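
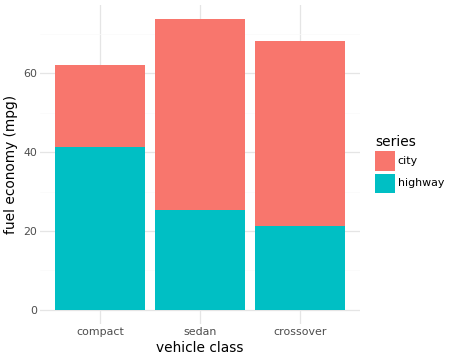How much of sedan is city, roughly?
city top ≈ 70, bottom ≈ 30; segment ≈ 40.

≈ 40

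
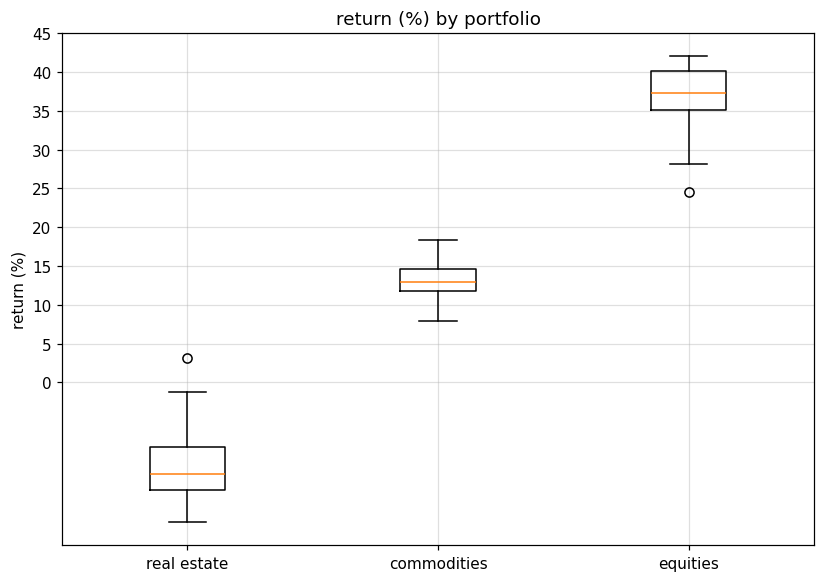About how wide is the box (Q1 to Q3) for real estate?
≈ 5

Q3 ≈ -10, Q1 ≈ -15; IQR ≈ 5.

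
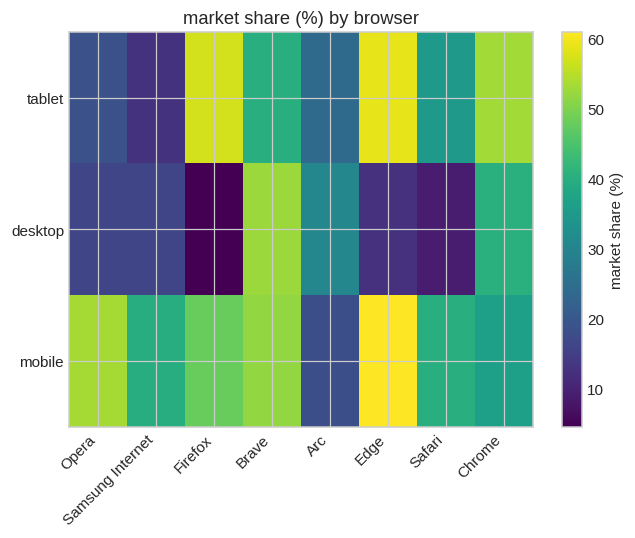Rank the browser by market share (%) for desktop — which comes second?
Top 3 for desktop: Brave ≈ 55, Chrome ≈ 40, Arc ≈ 30.

Chrome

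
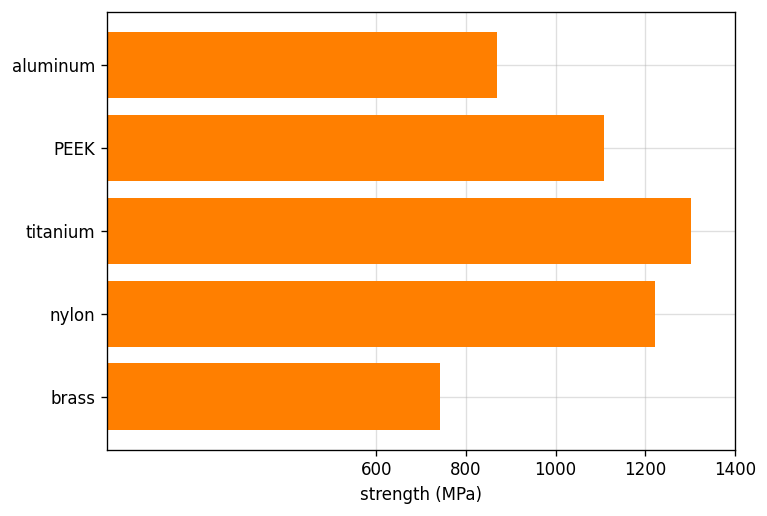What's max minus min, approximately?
Max titanium ≈ 1400, min brass ≈ 800; range ≈ 600.

≈ 600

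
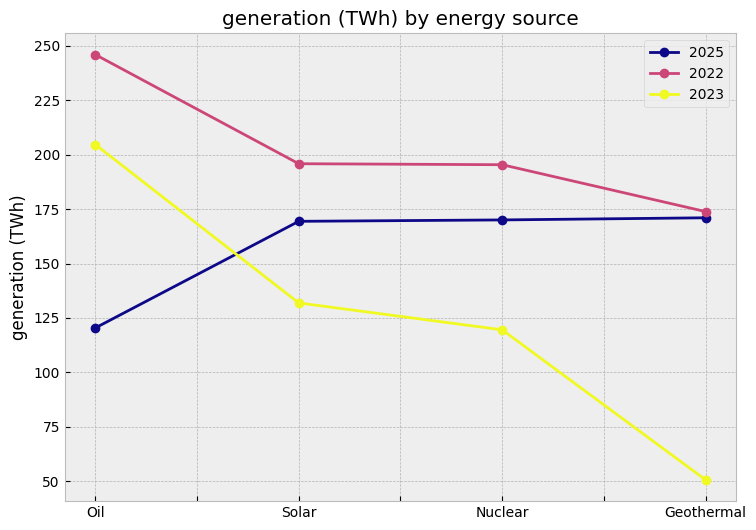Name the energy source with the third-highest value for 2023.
Nuclear

Top 4 for 2023: Oil ≈ 200, Solar ≈ 140, Nuclear ≈ 120, Geothermal ≈ 60.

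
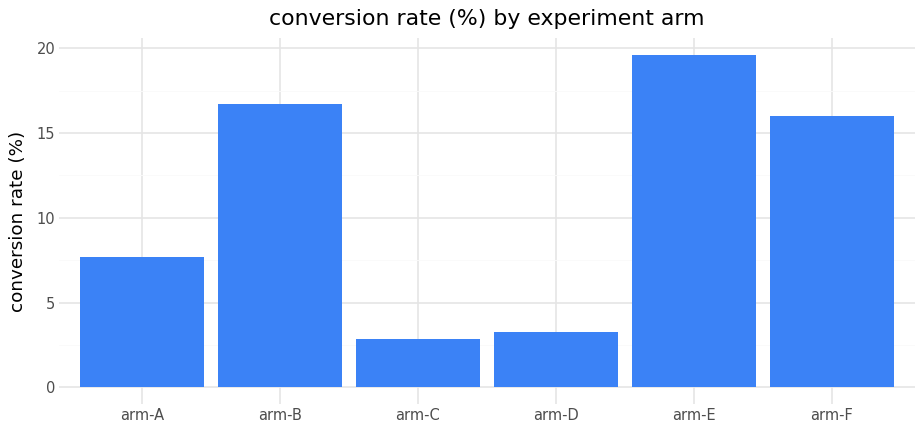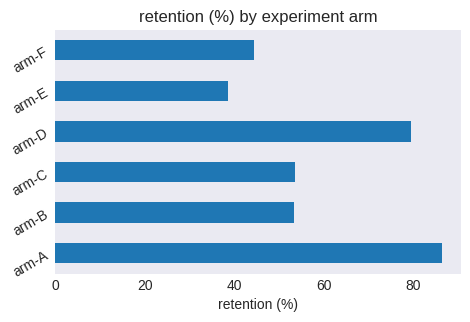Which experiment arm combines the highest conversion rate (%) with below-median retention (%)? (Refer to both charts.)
arm-E

Chart 2 median retention (%) ≈ 50; below-median experiment arms: arm-B, arm-E, arm-F. Among those, arm-E has the highest conversion rate (%) (≈ 20).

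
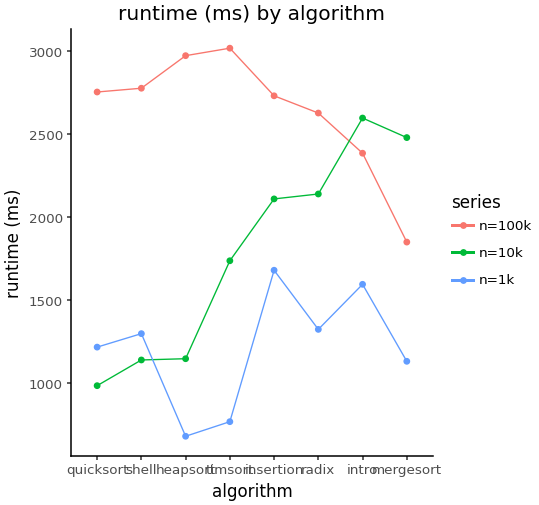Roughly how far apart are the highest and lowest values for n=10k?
≈ 1600

Max intro ≈ 2600, min quicksort ≈ 1000; range ≈ 1600.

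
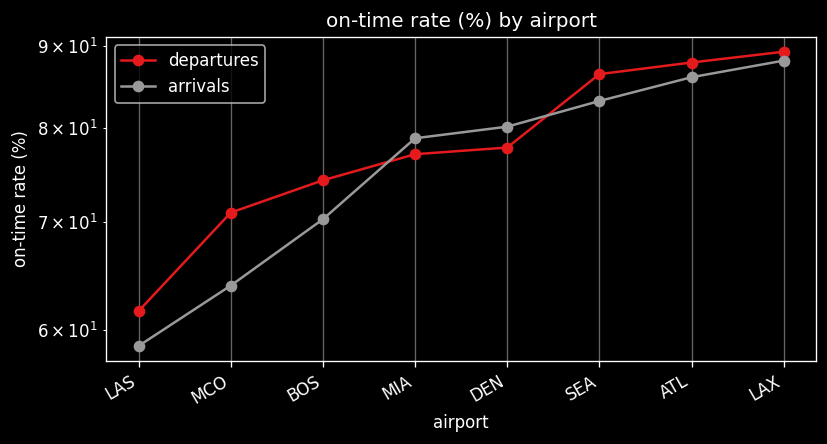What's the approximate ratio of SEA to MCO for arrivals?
≈ 1.31×

SEA ≈ 85, MCO ≈ 65; 85/65 ≈ 1.31.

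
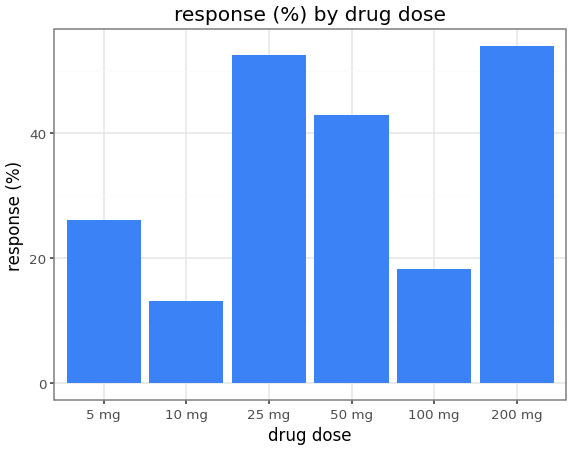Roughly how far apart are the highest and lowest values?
Max 200 mg ≈ 55, min 10 mg ≈ 15; range ≈ 40.

≈ 40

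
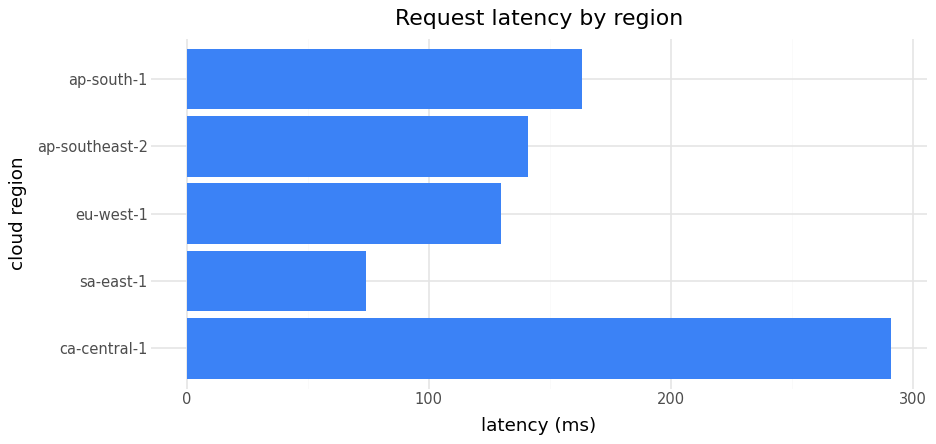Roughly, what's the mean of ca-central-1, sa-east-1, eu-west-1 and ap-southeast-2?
≈ 162

(300 + 75 + 125 + 150) / 4 ≈ 162.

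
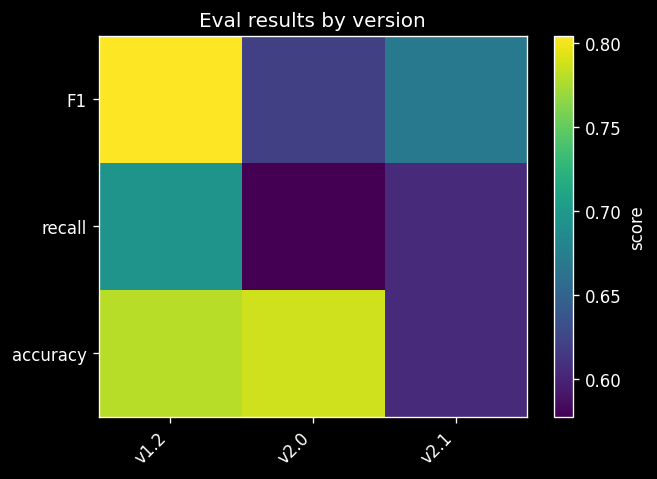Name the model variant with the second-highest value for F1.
Top 3 for F1: v1.2 ≈ 0.80, v2.1 ≈ 0.66, v2.0 ≈ 0.62.

v2.1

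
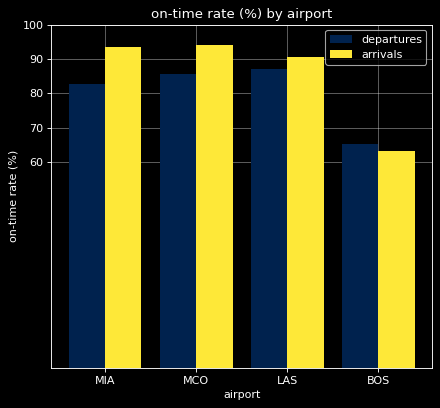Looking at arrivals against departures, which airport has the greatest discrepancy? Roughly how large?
MIA: arrivals ≈ 90, departures ≈ 80 → gap ≈ 10. Next-largest (MCO) is only ≈ 0.

MIA, ≈ 10 %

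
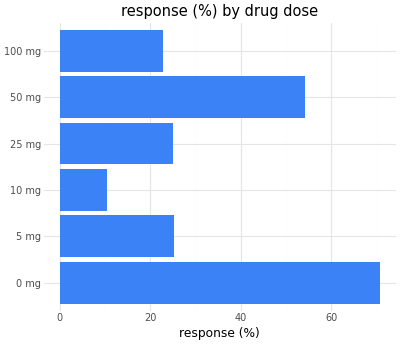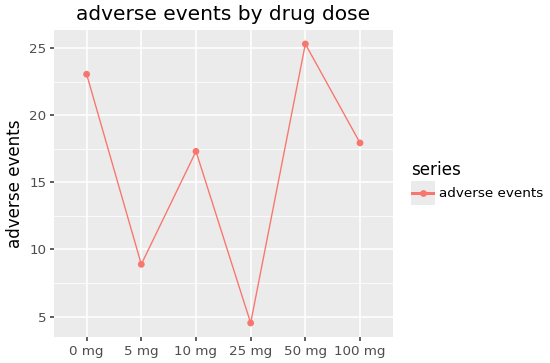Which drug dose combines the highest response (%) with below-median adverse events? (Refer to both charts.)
5 mg

Chart 2 median adverse events ≈ 20; below-median drug doses: 5 mg, 10 mg, 25 mg. Among those, 5 mg has the highest response (%) (≈ 30).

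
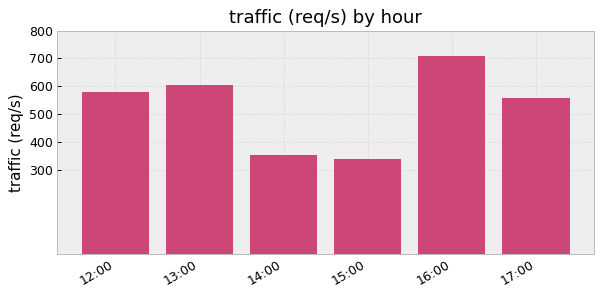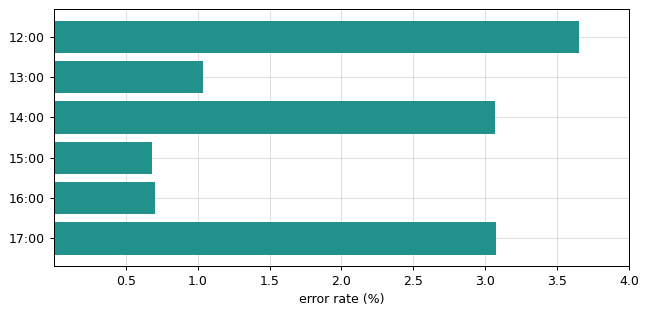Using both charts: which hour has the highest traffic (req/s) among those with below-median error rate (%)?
Chart 2 median error rate (%) ≈ 2; below-median hours: 13:00, 15:00, 16:00. Among those, 16:00 has the highest traffic (req/s) (≈ 700).

16:00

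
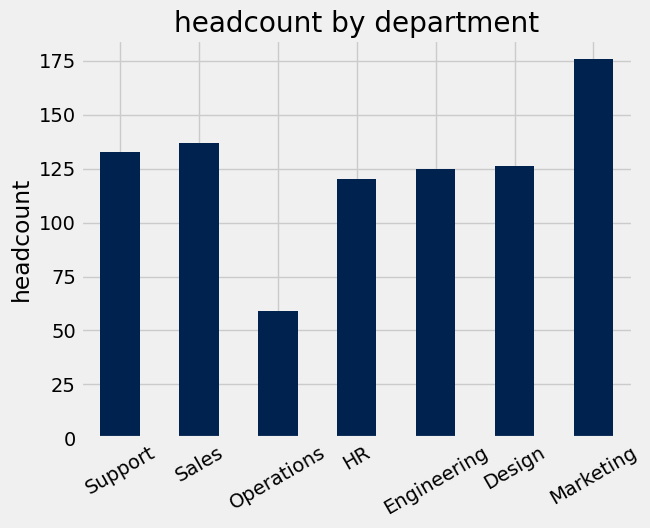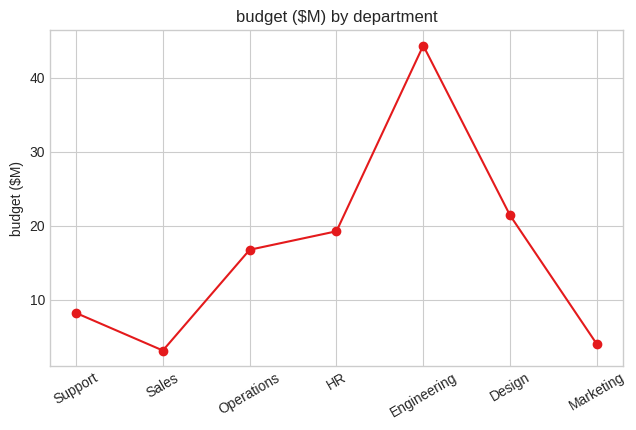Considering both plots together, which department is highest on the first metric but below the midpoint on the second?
Marketing

Chart 2 median budget ($M) ≈ 15; below-median departments: Support, Sales, Marketing. Among those, Marketing has the highest headcount (≈ 180).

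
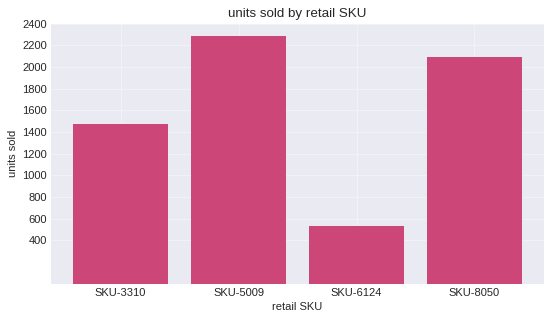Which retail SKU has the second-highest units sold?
SKU-8050

Top 3: SKU-5009 ≈ 2200, SKU-8050 ≈ 2000, SKU-3310 ≈ 1400.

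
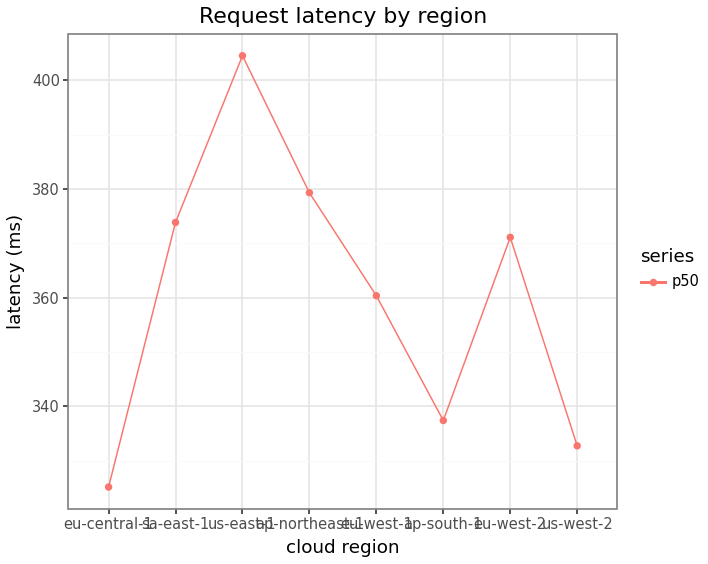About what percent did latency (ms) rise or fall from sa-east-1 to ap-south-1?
sa-east-1 ≈ 370, ap-south-1 ≈ 340; (340 − 370) / 370 ≈ -8.1%.

≈ -8.1%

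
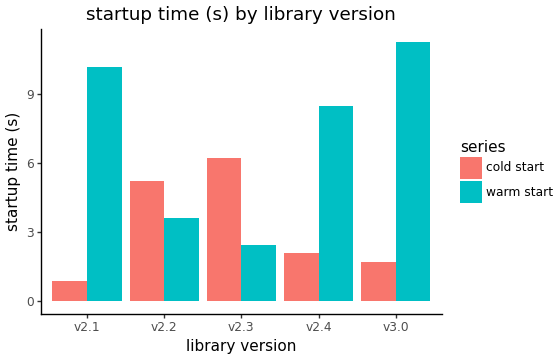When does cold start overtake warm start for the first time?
v2.1: cold start ≈ 1 vs warm start ≈ 10 (not yet); v2.2: cold start ≈ 5 vs warm start ≈ 4 (first crossover).

v2.2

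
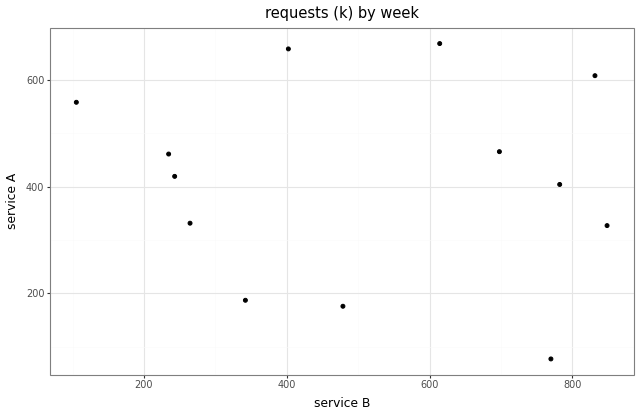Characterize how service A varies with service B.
no clear correlation

Points are roughly uncorrelated; weak (|r| ≈ 0.1).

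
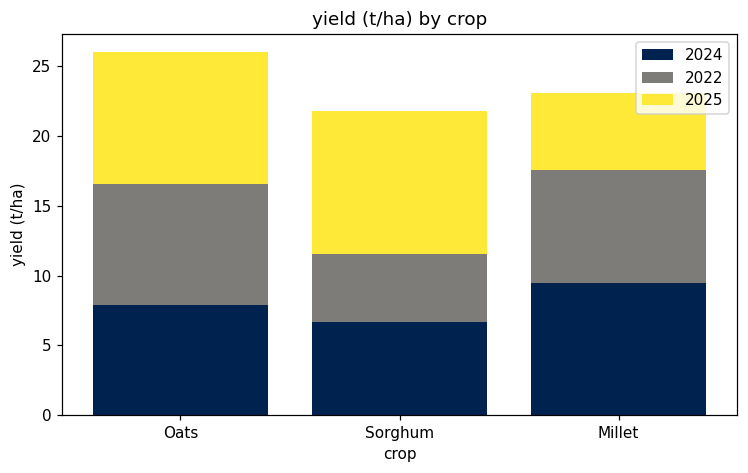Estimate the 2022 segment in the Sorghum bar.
≈ 5

2022 top ≈ 10, bottom ≈ 5; segment ≈ 5.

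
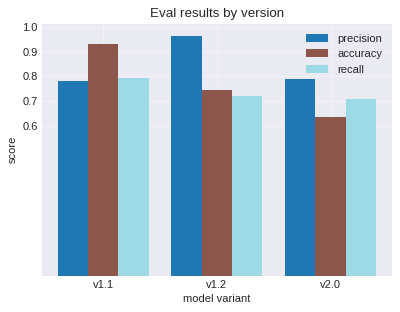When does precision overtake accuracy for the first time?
v1.1: precision ≈ 0.8 vs accuracy ≈ 0.9 (not yet); v1.2: precision ≈ 1.0 vs accuracy ≈ 0.7 (first crossover).

v1.2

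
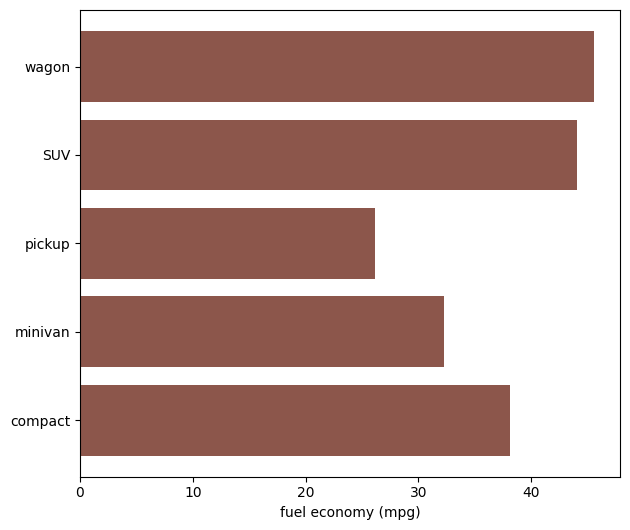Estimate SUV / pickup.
≈ 1.8×

SUV ≈ 45, pickup ≈ 25; 45/25 ≈ 1.8.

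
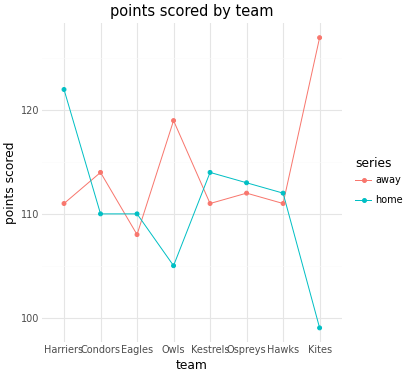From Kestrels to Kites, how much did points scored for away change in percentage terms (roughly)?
Kestrels ≈ 110, Kites ≈ 125; (125 − 110) / 110 ≈ +13.6%.

≈ +13.6%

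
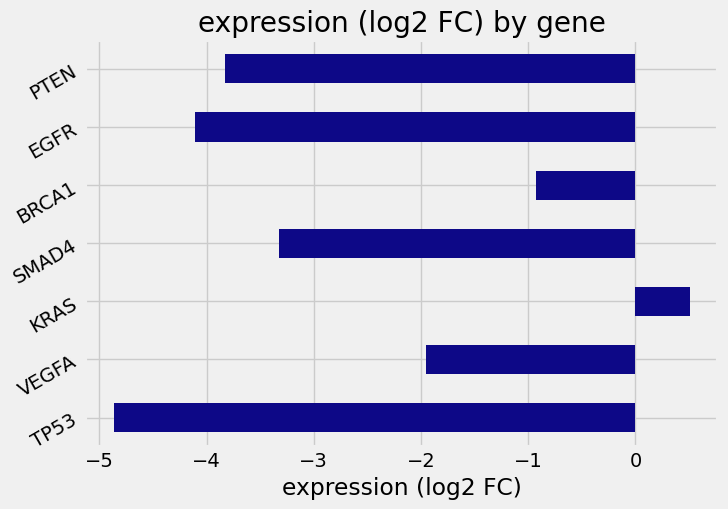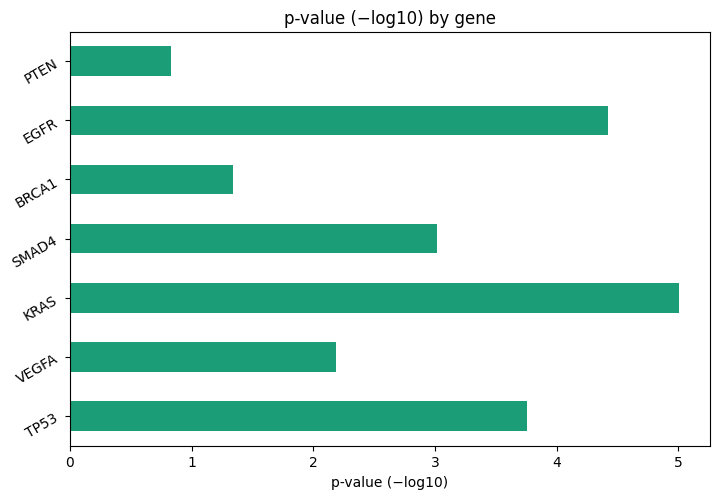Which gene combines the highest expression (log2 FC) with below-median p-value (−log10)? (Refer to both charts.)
Chart 2 median p-value (−log10) ≈ 3; below-median genes: VEGFA, BRCA1, PTEN. Among those, BRCA1 has the highest expression (log2 FC) (≈ -0.9).

BRCA1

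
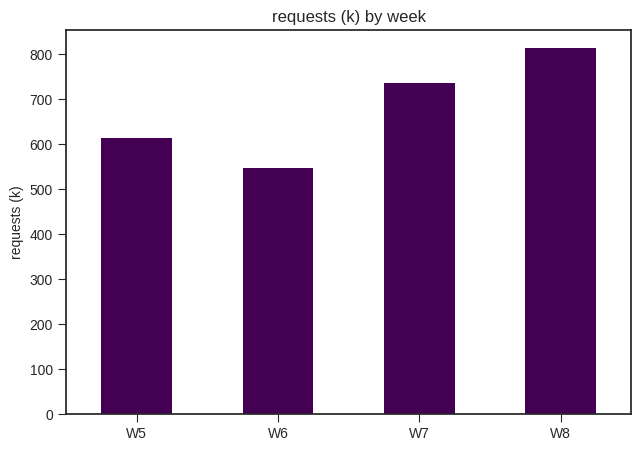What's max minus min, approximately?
Max W8 ≈ 800, min W6 ≈ 500; range ≈ 300.

≈ 300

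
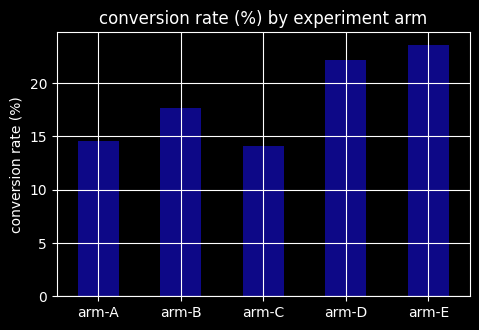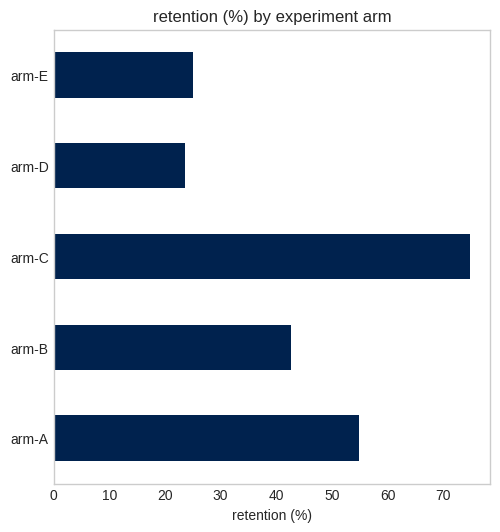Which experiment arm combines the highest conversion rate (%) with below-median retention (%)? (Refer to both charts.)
Chart 2 median retention (%) ≈ 40; below-median experiment arms: arm-D, arm-E. Among those, arm-E has the highest conversion rate (%) (≈ 25).

arm-E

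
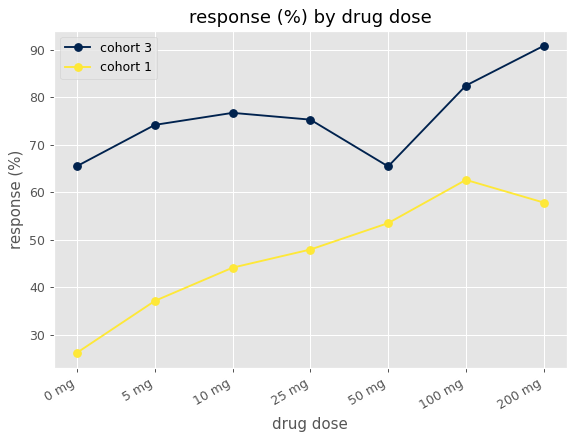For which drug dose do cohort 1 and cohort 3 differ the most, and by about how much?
0 mg: cohort 1 ≈ 30, cohort 3 ≈ 70 → gap ≈ 40. Next-largest (5 mg) is only ≈ 30.

0 mg, ≈ 40 %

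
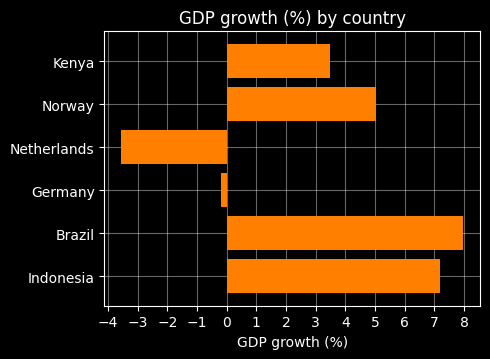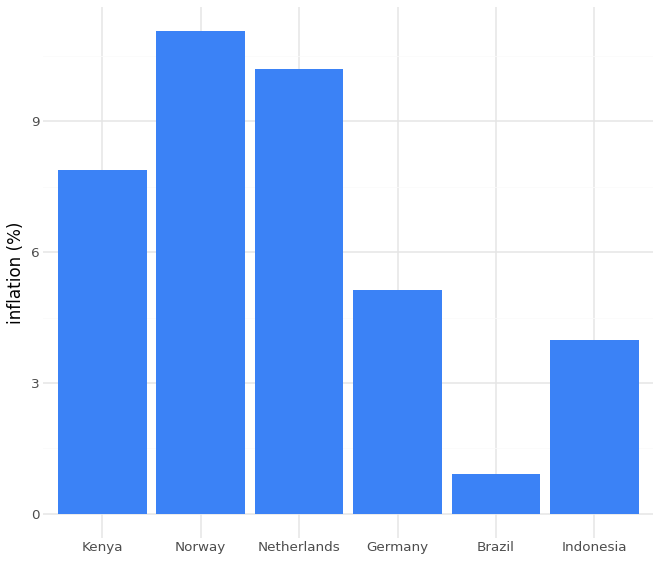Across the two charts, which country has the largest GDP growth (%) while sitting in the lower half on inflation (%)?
Brazil

Chart 2 median inflation (%) ≈ 6; below-median countries: Germany, Brazil, Indonesia. Among those, Brazil has the highest GDP growth (%) (≈ 8).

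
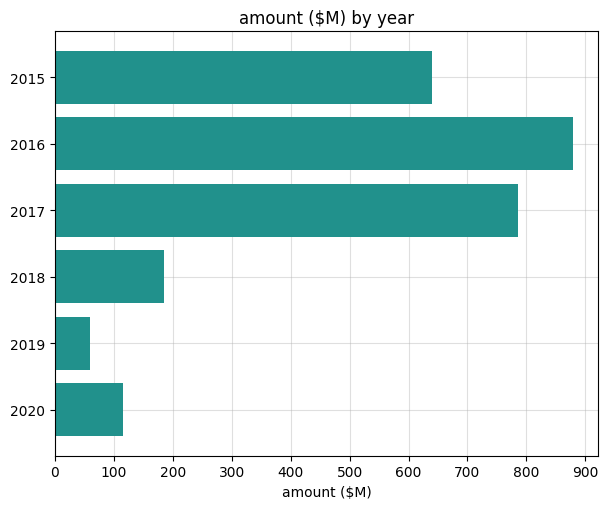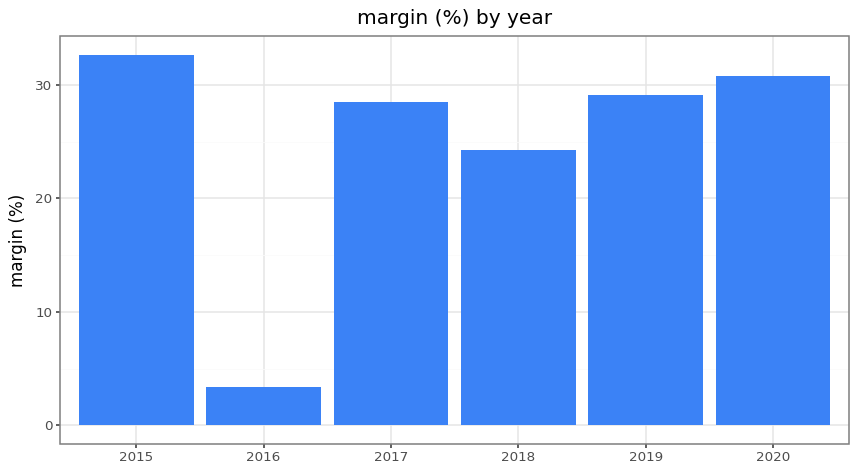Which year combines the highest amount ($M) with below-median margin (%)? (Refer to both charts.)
2016

Chart 2 median margin (%) ≈ 30; below-median years: 2016, 2017, 2018. Among those, 2016 has the highest amount ($M) (≈ 900).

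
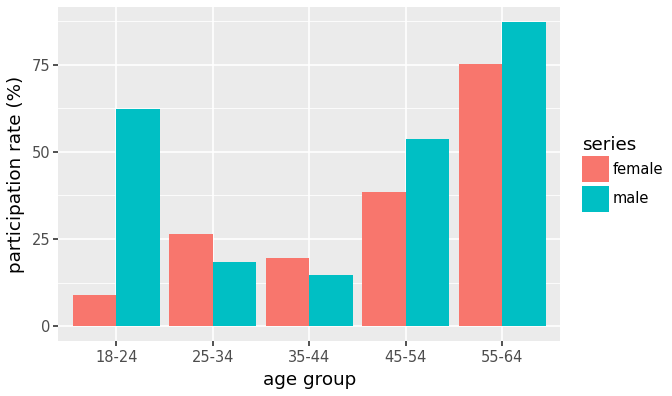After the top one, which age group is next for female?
45-54

Top 3 for female: 55-64 ≈ 80, 45-54 ≈ 40, 25-34 ≈ 30.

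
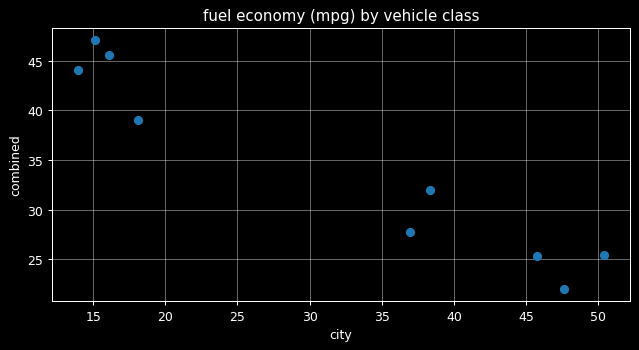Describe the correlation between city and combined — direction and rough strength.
Points are negatively correlated; strong (|r| ≈ 1.0).

negative, strong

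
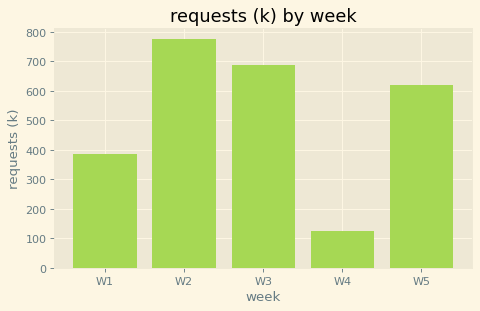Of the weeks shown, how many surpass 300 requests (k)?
Above 300: W1, W2, W3, W5.

4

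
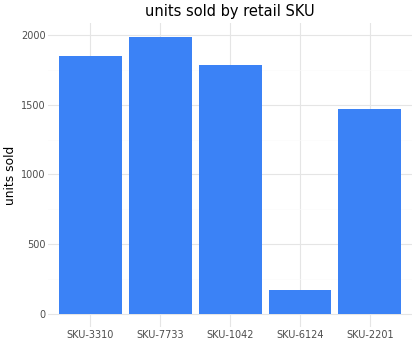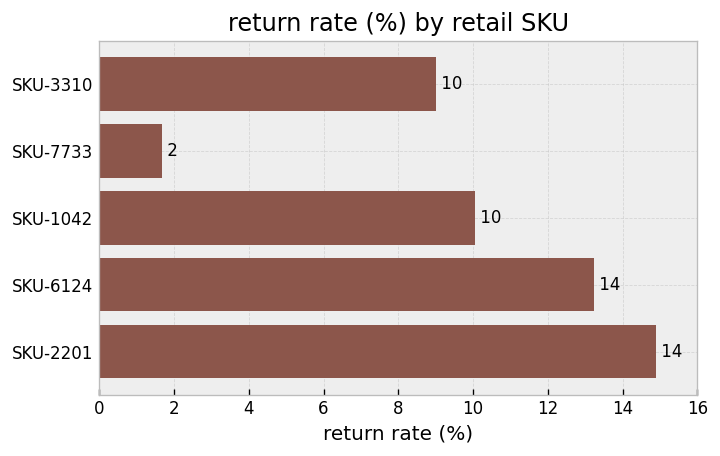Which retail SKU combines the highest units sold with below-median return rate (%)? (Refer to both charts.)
Chart 2 median return rate (%) ≈ 10; below-median retail SKUs: SKU-3310, SKU-7733. Among those, SKU-7733 has the highest units sold (≈ 2000).

SKU-7733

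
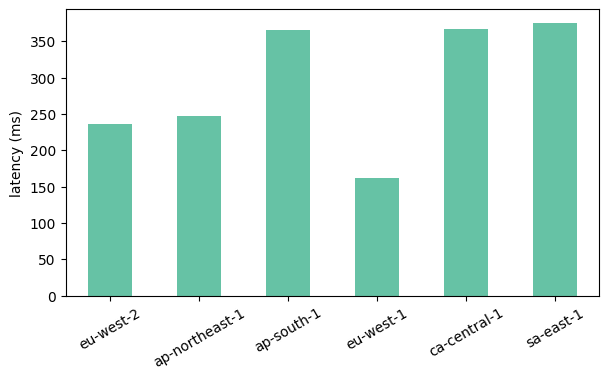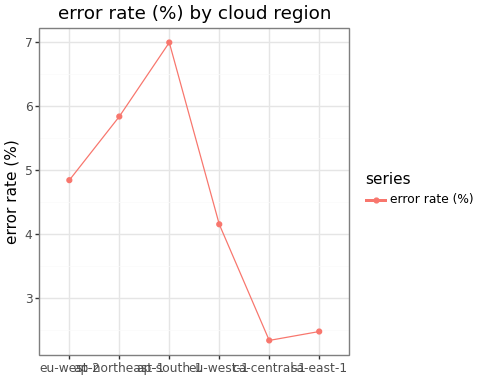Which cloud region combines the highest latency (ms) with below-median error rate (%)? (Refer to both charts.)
Chart 2 median error rate (%) ≈ 4; below-median cloud regions: eu-west-1, ca-central-1, sa-east-1. Among those, sa-east-1 has the highest latency (ms) (≈ 400).

sa-east-1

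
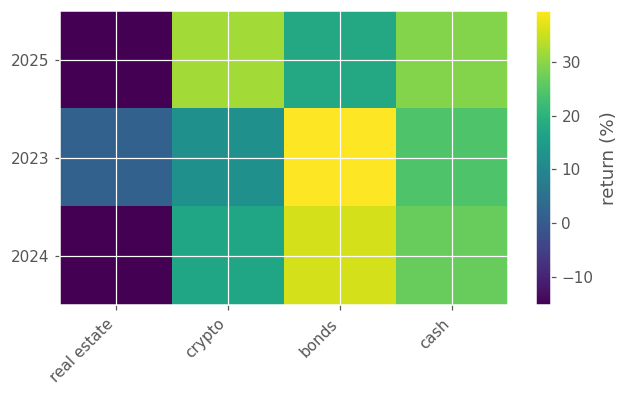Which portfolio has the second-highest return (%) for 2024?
Top 3 for 2024: bonds ≈ 35, cash ≈ 25, crypto ≈ 15.

cash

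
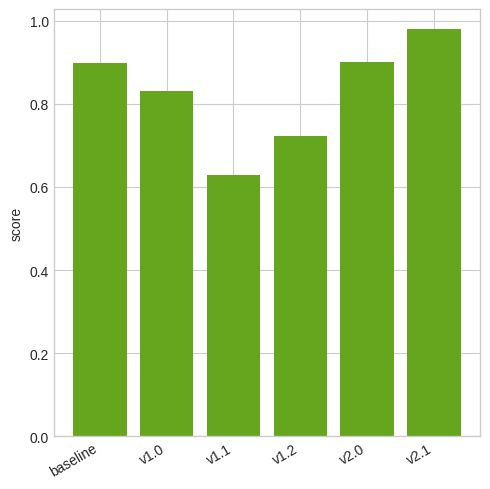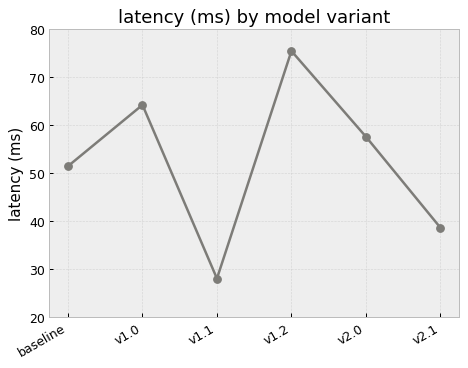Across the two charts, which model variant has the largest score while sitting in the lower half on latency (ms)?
v2.1

Chart 2 median latency (ms) ≈ 50; below-median model variants: baseline, v1.1, v2.1. Among those, v2.1 has the highest score (≈ 1).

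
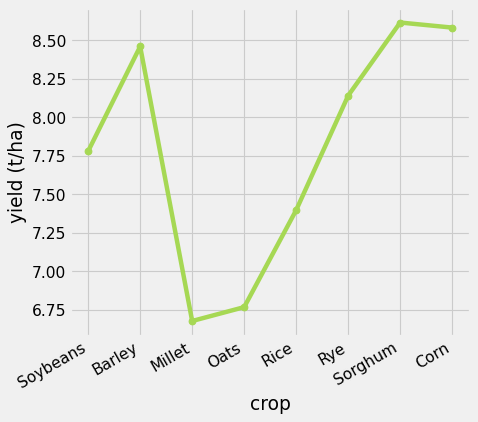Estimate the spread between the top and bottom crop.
≈ 2.0

Max Sorghum ≈ 8.6, min Millet ≈ 6.6; range ≈ 2.0.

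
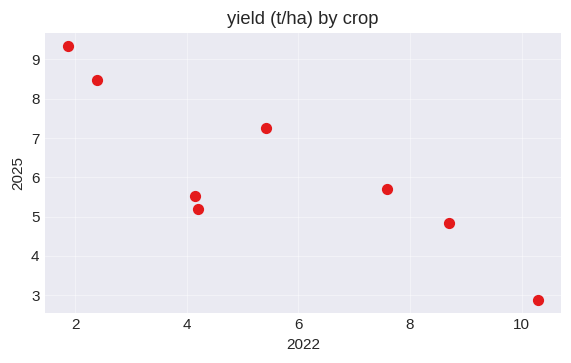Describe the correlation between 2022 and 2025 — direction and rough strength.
negative, strong

Points are negatively correlated; strong (|r| ≈ 0.8).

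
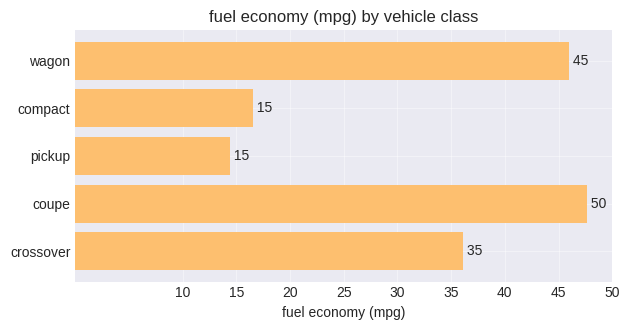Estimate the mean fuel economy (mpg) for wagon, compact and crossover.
≈ 32

(45 + 15 + 35) / 3 ≈ 32.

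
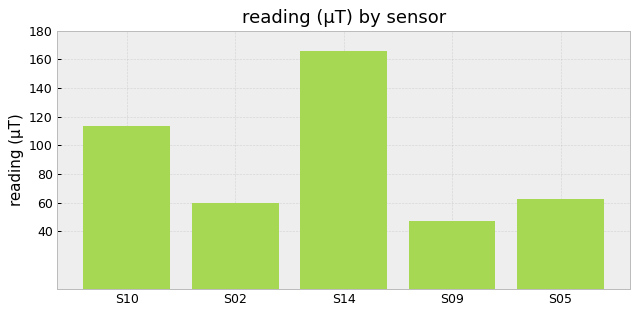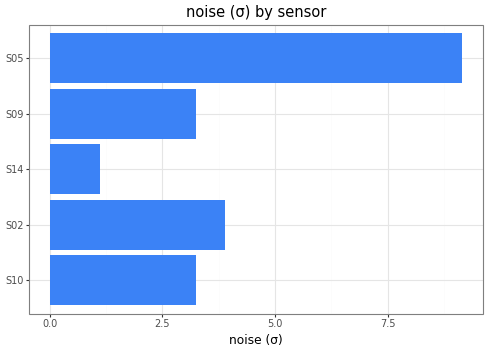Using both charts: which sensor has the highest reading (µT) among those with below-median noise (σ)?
S14

Chart 2 median noise (σ) ≈ 3; below-median sensors: S10, S14. Among those, S14 has the highest reading (µT) (≈ 160).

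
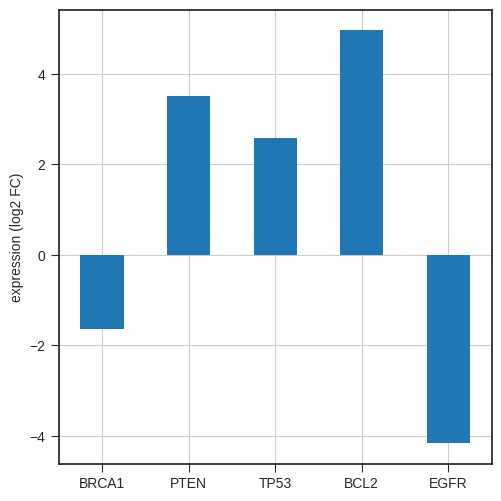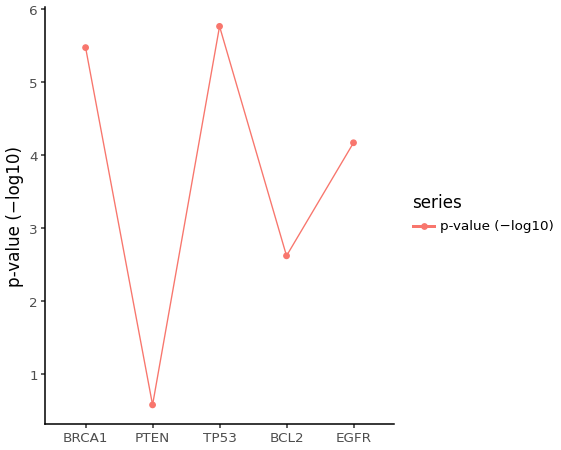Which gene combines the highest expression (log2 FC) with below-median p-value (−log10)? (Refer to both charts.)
Chart 2 median p-value (−log10) ≈ 4; below-median genes: PTEN, BCL2. Among those, BCL2 has the highest expression (log2 FC) (≈ 5).

BCL2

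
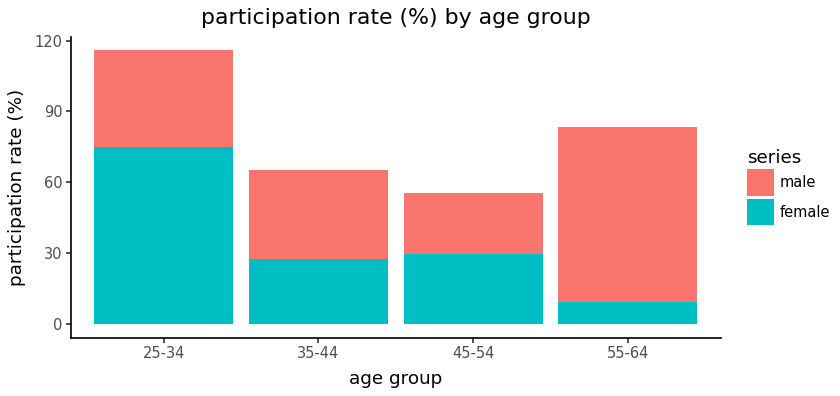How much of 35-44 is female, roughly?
female top ≈ 30, bottom ≈ 0; segment ≈ 30.

≈ 30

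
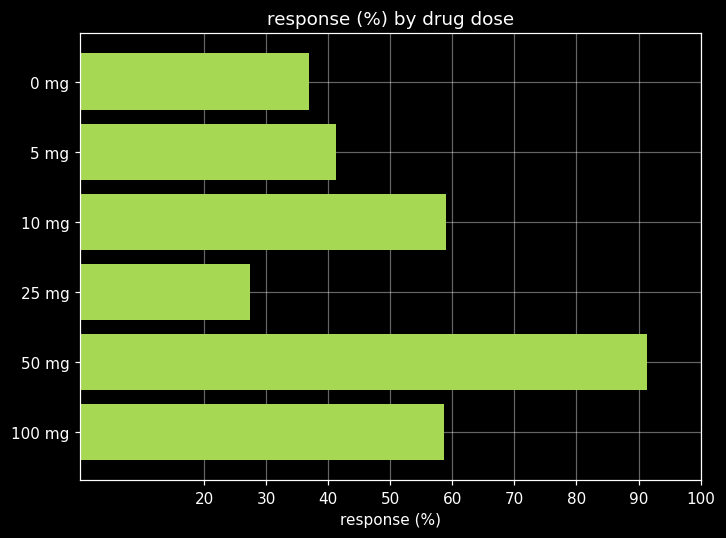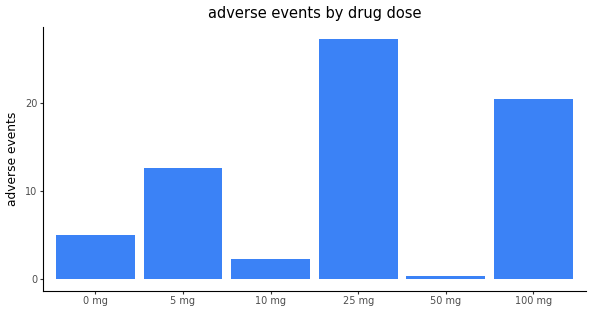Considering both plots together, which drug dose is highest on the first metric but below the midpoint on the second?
50 mg

Chart 2 median adverse events ≈ 10; below-median drug doses: 0 mg, 10 mg, 50 mg. Among those, 50 mg has the highest response (%) (≈ 90).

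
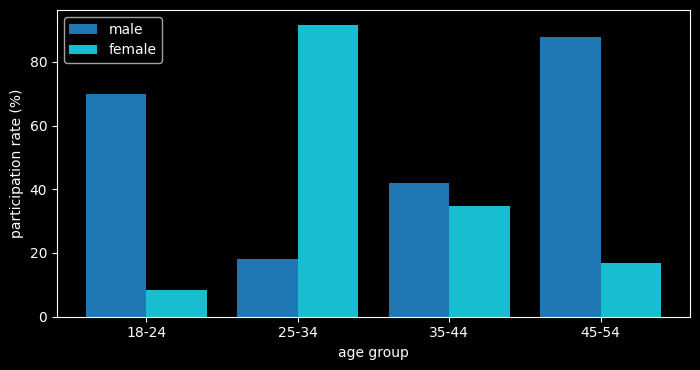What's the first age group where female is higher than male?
25-34

18-24: female ≈ 10 vs male ≈ 70 (not yet); 25-34: female ≈ 90 vs male ≈ 20 (first crossover).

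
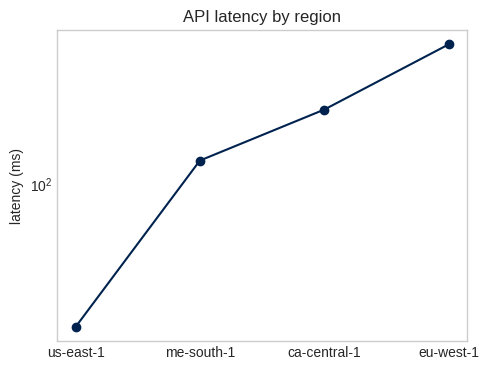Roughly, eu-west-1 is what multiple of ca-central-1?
≈ 1.62×

eu-west-1 ≈ 325, ca-central-1 ≈ 200; 325/200 ≈ 1.62.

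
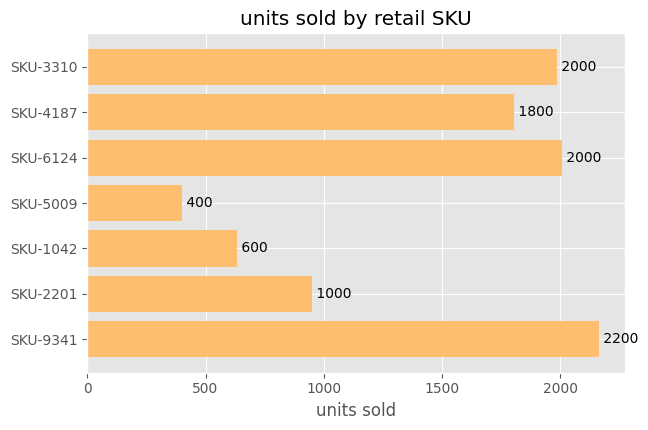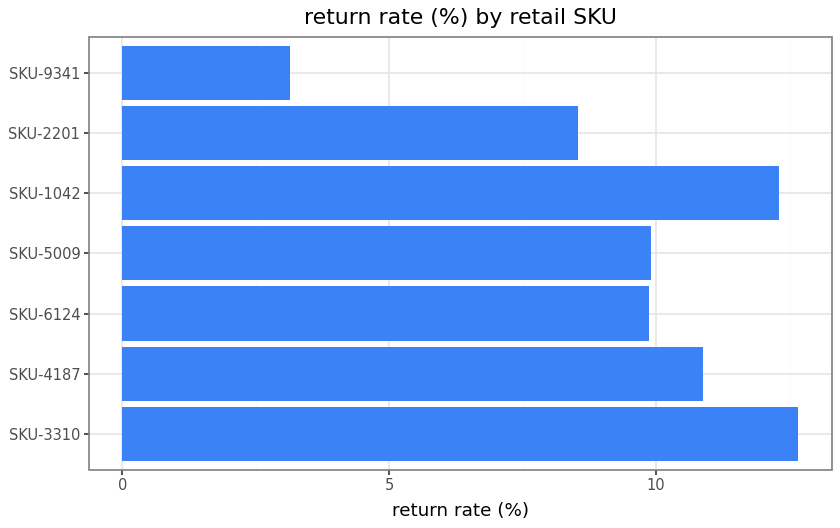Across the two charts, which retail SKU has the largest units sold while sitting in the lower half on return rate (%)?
Chart 2 median return rate (%) ≈ 10; below-median retail SKUs: SKU-6124, SKU-2201, SKU-9341. Among those, SKU-9341 has the highest units sold (≈ 2200).

SKU-9341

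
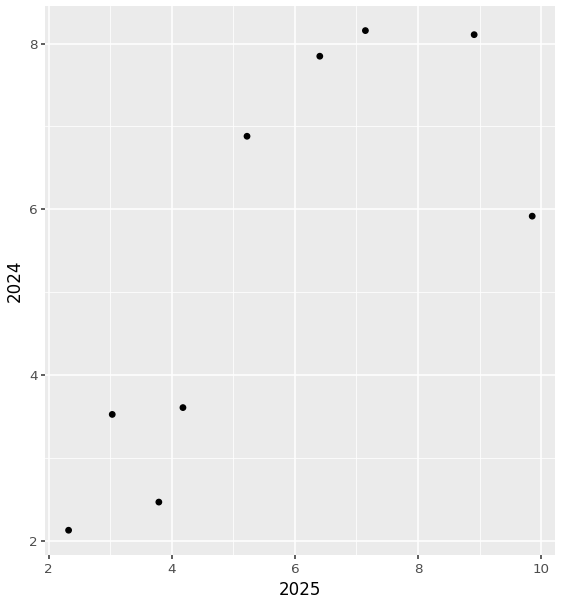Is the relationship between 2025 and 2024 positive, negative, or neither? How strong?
positive, strong

Points are positively correlated; strong (|r| ≈ 0.8).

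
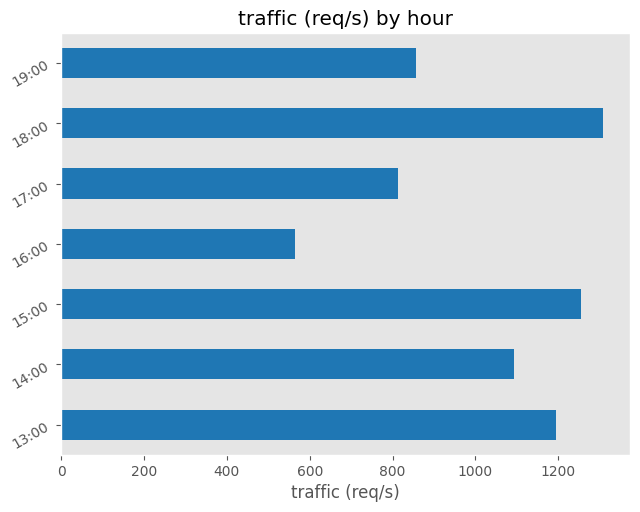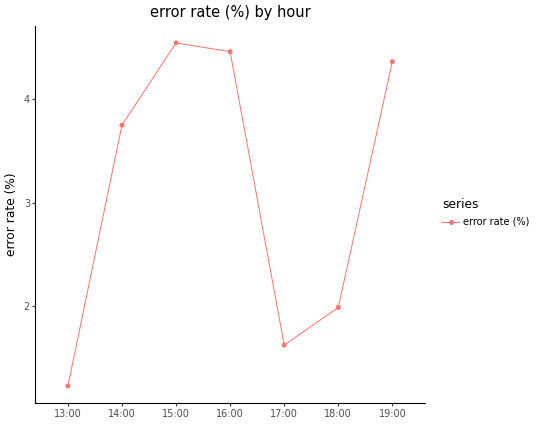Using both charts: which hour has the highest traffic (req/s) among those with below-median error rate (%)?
18:00

Chart 2 median error rate (%) ≈ 3.5; below-median hours: 13:00, 17:00, 18:00. Among those, 18:00 has the highest traffic (req/s) (≈ 1400).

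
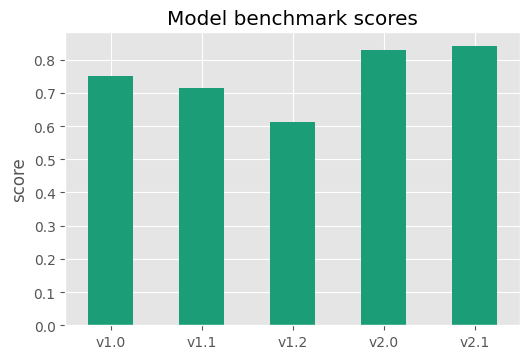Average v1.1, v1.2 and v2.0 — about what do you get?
≈ 0.7

(0.7 + 0.6 + 0.8) / 3 ≈ 0.7.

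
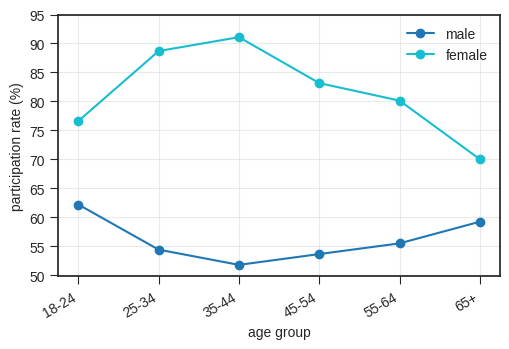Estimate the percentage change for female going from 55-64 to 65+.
55-64 ≈ 80, 65+ ≈ 70; (70 − 80) / 80 ≈ -12.5%.

≈ -12.5%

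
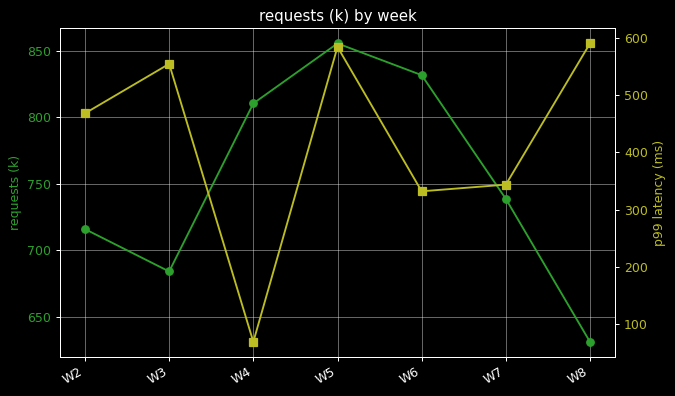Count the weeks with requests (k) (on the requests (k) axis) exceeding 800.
Above 800: W4, W5, W6.

3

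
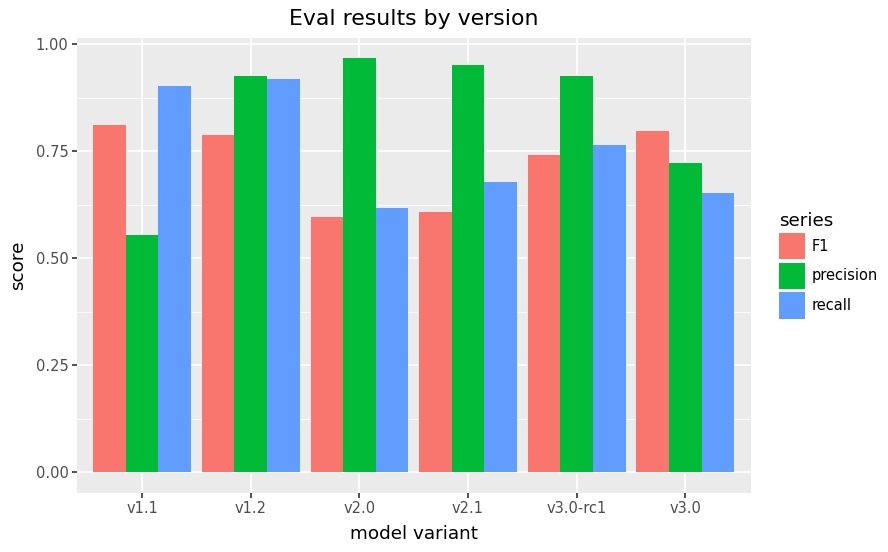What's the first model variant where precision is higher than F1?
v1.2

v1.1: precision ≈ 0.6 vs F1 ≈ 0.8 (not yet); v1.2: precision ≈ 0.9 vs F1 ≈ 0.8 (first crossover).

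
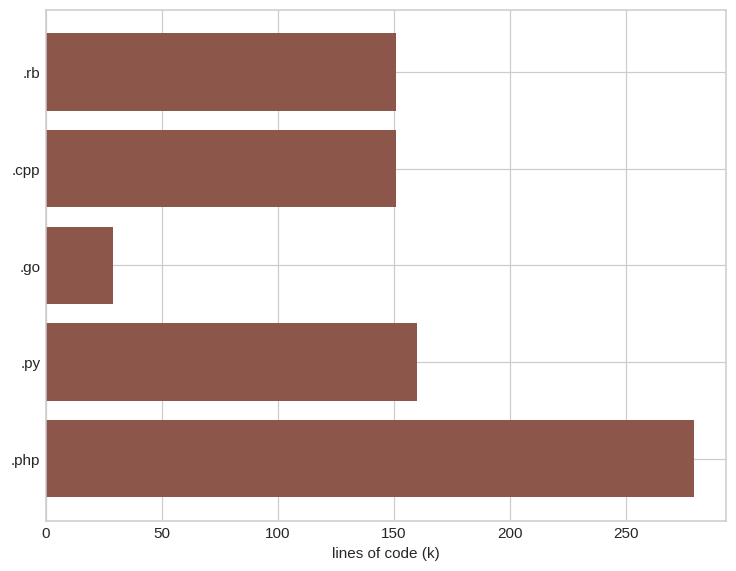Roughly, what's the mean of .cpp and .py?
≈ 150

(150 + 150) / 2 ≈ 150.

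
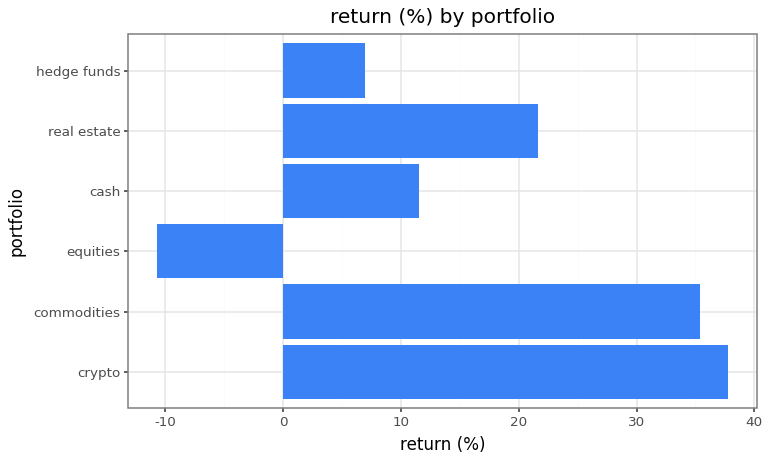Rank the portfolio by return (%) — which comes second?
commodities

Top 3: crypto ≈ 40, commodities ≈ 35, real estate ≈ 20.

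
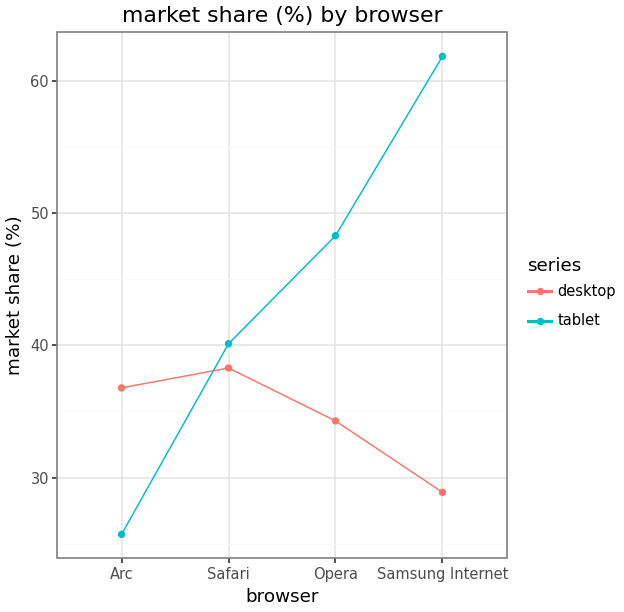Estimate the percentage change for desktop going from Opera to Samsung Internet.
Opera ≈ 35, Samsung Internet ≈ 30; (30 − 35) / 35 ≈ -14.3%.

≈ -14.3%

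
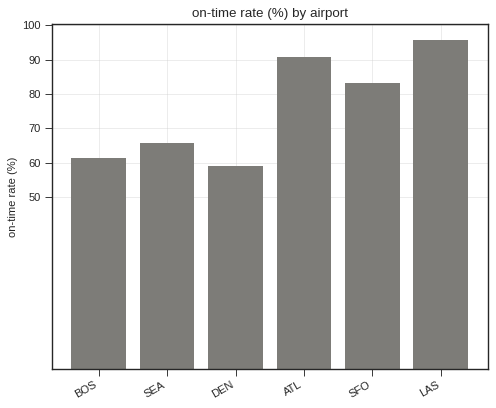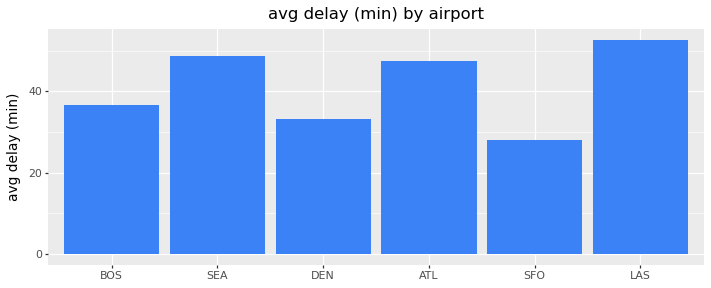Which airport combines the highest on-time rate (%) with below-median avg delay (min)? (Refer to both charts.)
SFO

Chart 2 median avg delay (min) ≈ 40; below-median airports: BOS, DEN, SFO. Among those, SFO has the highest on-time rate (%) (≈ 80).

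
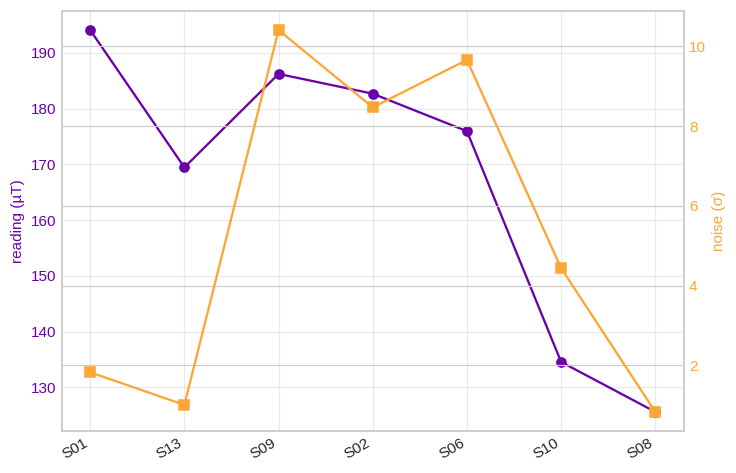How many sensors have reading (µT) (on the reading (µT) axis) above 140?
Above 140: S01, S13, S09, S02, S06.

5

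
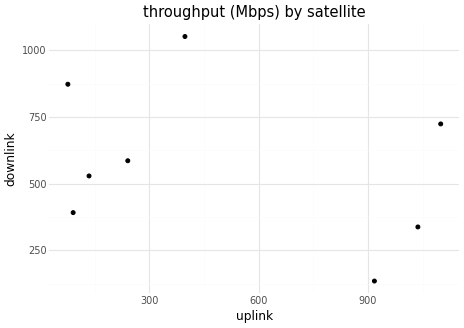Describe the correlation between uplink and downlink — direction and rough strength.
Points are negatively correlated; weak (|r| ≈ 0.3).

negative, weak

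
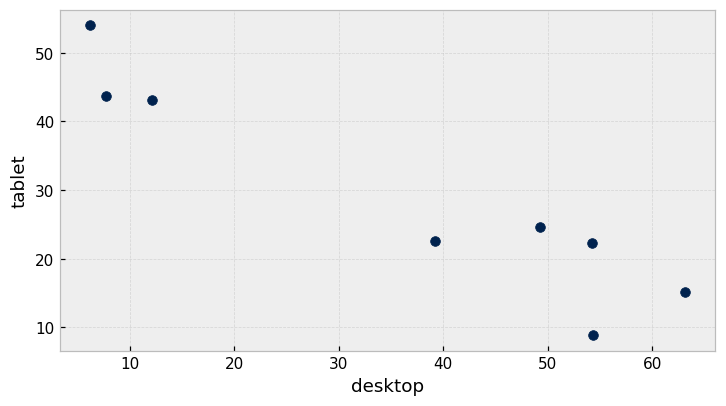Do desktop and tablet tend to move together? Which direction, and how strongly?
negative, strong

Points are negatively correlated; strong (|r| ≈ 0.9).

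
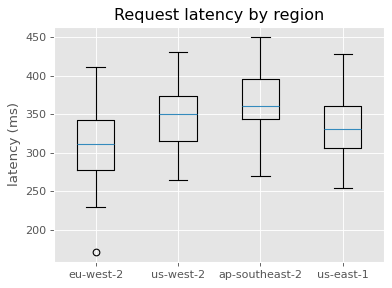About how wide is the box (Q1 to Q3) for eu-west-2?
≈ 65

Q3 ≈ 340, Q1 ≈ 275; IQR ≈ 65.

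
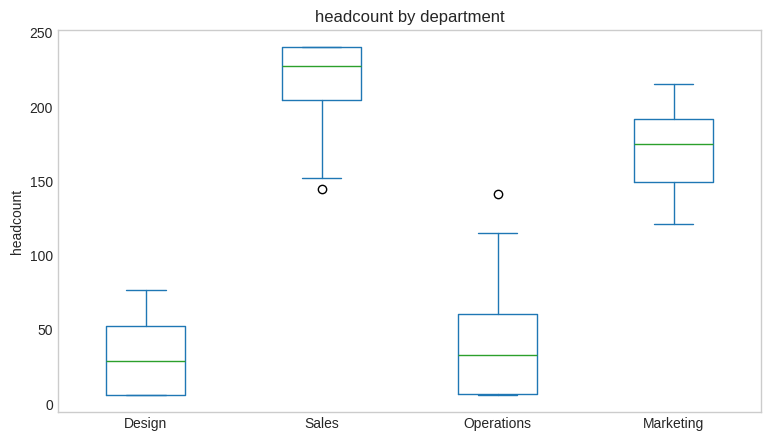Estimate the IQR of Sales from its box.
≈ 40

Q3 ≈ 240, Q1 ≈ 200; IQR ≈ 40.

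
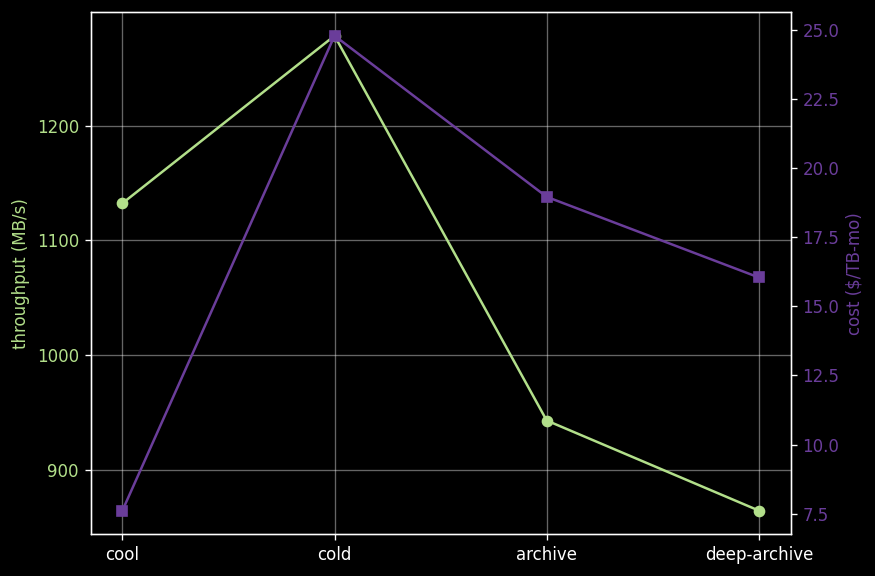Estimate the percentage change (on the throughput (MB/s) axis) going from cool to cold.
cool ≈ 1150, cold ≈ 1300; (1300 − 1150) / 1150 ≈ +13%.

≈ +13%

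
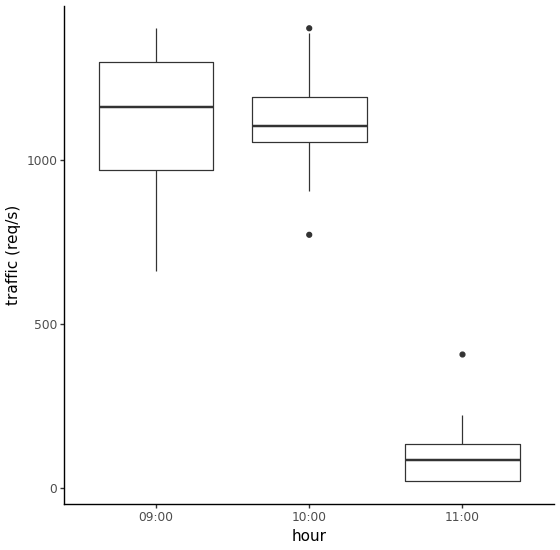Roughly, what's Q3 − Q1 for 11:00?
≈ 100

Q3 ≈ 100, Q1 ≈ 0; IQR ≈ 100.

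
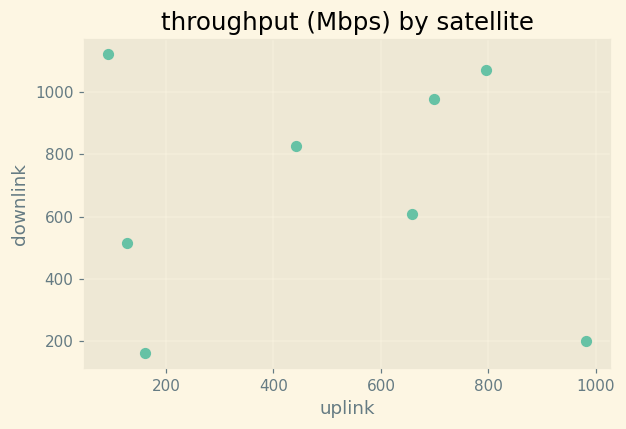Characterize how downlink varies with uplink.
no clear correlation

Points are roughly uncorrelated; weak (|r| ≈ 0.0).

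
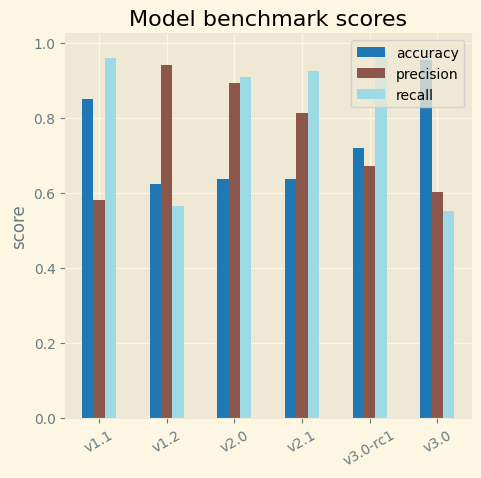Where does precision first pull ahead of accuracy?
v1.2

v1.1: precision ≈ 0.6 vs accuracy ≈ 0.9 (not yet); v1.2: precision ≈ 0.9 vs accuracy ≈ 0.6 (first crossover).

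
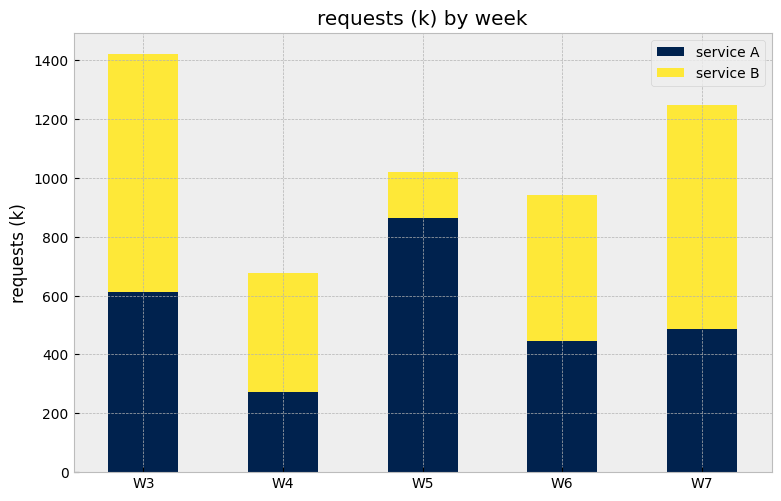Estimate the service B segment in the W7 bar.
≈ 800

service B top ≈ 1200, bottom ≈ 400; segment ≈ 800.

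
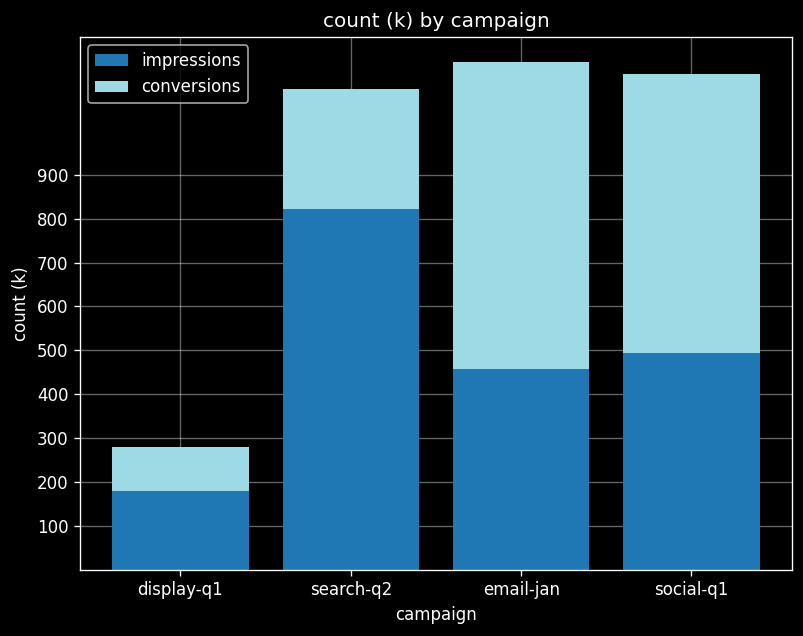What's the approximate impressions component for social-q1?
≈ 500

impressions top ≈ 500, bottom ≈ 0; segment ≈ 500.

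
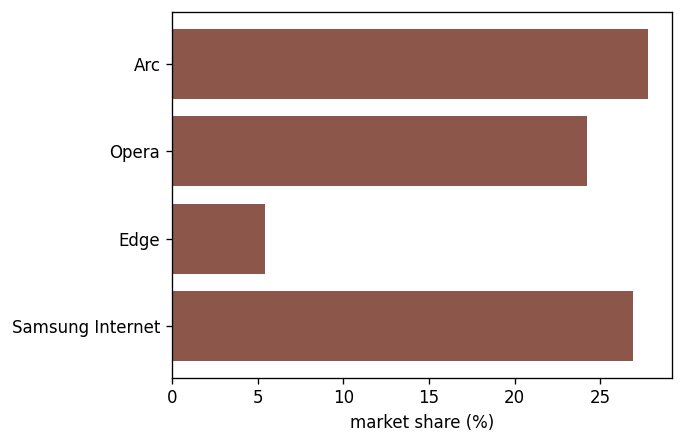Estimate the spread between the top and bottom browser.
≈ 25

Max Arc ≈ 30, min Edge ≈ 5; range ≈ 25.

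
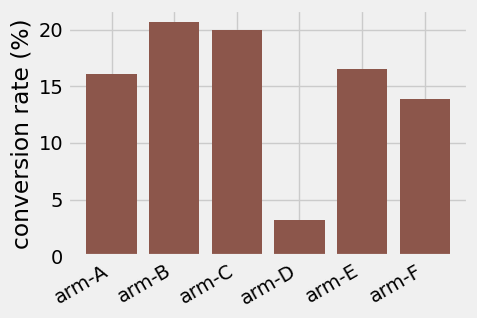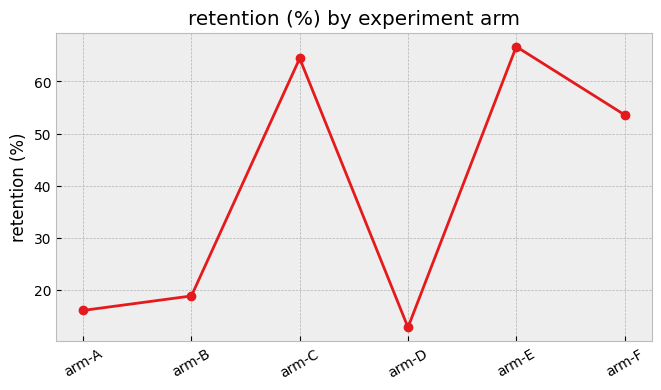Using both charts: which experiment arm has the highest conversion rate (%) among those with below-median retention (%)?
Chart 2 median retention (%) ≈ 40; below-median experiment arms: arm-A, arm-B, arm-D. Among those, arm-B has the highest conversion rate (%) (≈ 20).

arm-B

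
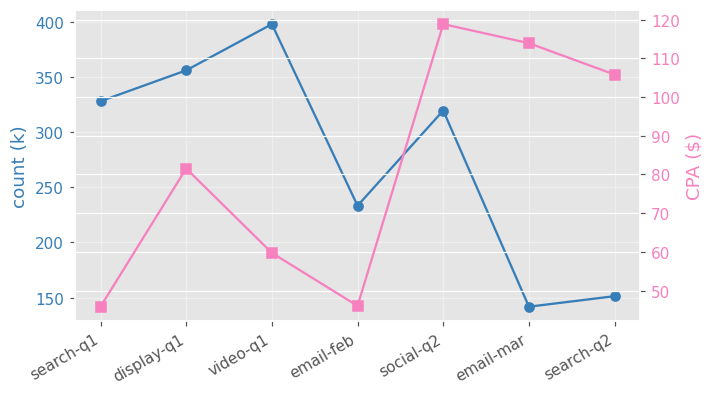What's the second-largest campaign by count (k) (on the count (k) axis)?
display-q1

Top 3 (on the count (k) axis): video-q1 ≈ 400, display-q1 ≈ 350, search-q1 ≈ 325.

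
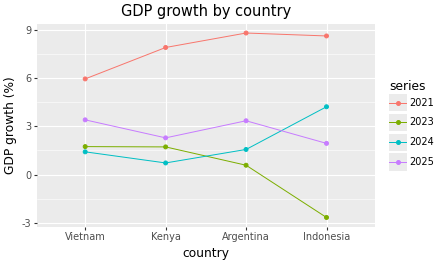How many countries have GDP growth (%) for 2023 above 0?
Above 0: Vietnam, Kenya, Argentina.

3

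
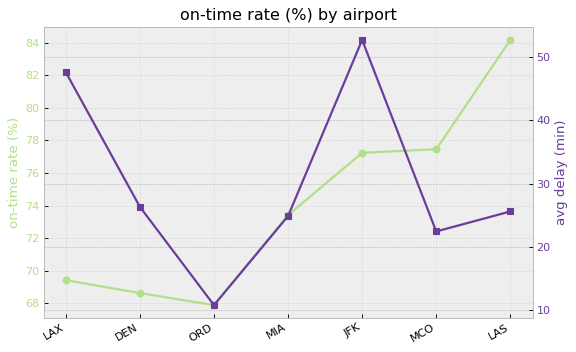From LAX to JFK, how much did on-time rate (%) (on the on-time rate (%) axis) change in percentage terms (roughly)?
LAX ≈ 70, JFK ≈ 78; (78 − 70) / 70 ≈ +11.4%.

≈ +11.4%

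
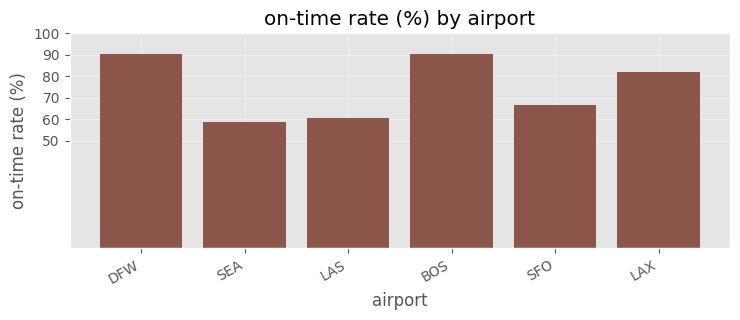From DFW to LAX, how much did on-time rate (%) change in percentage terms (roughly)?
≈ -11.1%

DFW ≈ 90, LAX ≈ 80; (80 − 90) / 90 ≈ -11.1%.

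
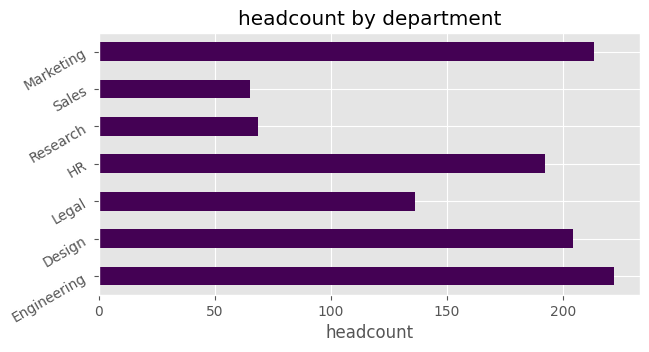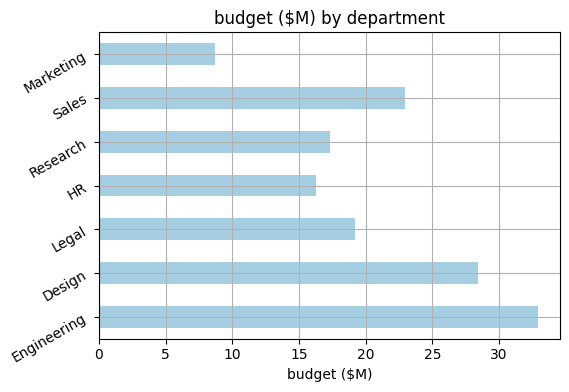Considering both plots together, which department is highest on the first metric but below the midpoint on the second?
Marketing

Chart 2 median budget ($M) ≈ 20; below-median departments: HR, Research, Marketing. Among those, Marketing has the highest headcount (≈ 225).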